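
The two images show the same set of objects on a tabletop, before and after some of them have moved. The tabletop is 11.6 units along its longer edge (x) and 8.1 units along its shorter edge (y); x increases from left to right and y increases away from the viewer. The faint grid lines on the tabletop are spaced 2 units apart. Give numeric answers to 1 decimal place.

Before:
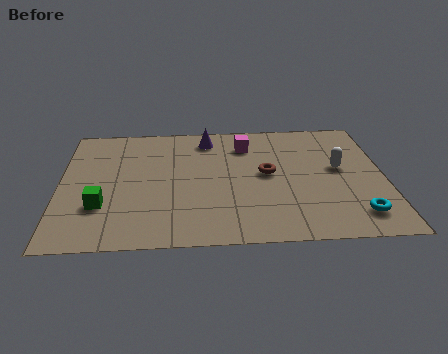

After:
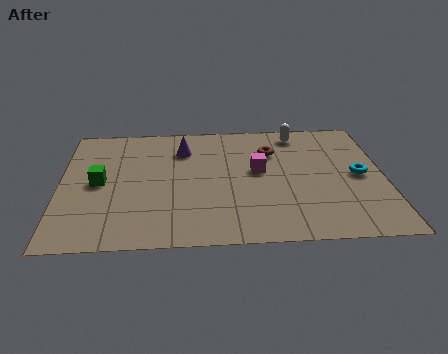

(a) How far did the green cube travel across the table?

1.5

From (1.5, 2.5) to (1.4, 4.0), the green cube covered √(0.1² + 1.5²) ≈ 1.5 units.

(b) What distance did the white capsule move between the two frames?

2.9

From (10.0, 4.5) to (8.6, 7.0), the white capsule covered √(1.4² + 2.5²) ≈ 2.9 units.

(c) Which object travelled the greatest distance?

the white capsule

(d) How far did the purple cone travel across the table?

1.1

From (5.3, 6.8) to (4.4, 6.1), the purple cone covered √(0.9² + 0.7²) ≈ 1.1 units.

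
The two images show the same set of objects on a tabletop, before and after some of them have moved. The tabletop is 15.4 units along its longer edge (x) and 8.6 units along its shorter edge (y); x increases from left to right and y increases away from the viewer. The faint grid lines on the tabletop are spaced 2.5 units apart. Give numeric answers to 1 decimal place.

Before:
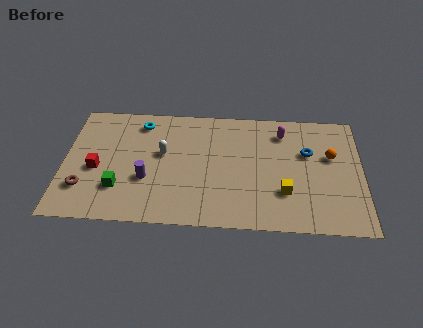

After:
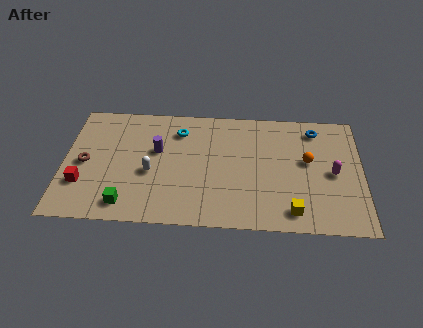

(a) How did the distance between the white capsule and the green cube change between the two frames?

-0.8

They were about 3.4 units apart before and 2.6 after — 0.8 units closer together.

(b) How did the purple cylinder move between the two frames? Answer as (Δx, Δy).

(0.5, 2.1)

The purple cylinder was at about (4.3, 3.1) and moved to about (4.8, 5.2).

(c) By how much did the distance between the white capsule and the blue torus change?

+1.7

They were about 7.5 units apart before and 9.2 after — 1.7 units further apart.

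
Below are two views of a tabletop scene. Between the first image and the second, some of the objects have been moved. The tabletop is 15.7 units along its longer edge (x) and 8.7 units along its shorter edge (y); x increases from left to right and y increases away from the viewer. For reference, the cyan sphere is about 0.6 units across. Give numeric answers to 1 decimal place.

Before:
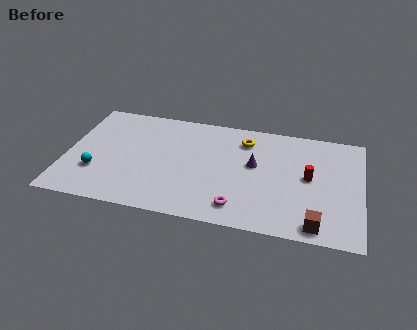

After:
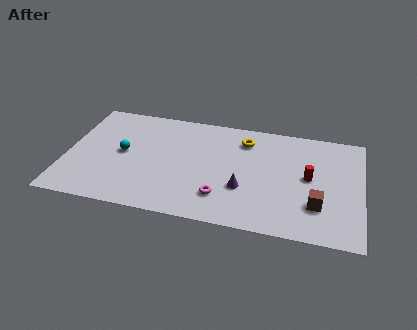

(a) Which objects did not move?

the yellow torus and the red cylinder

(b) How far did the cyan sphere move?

2.2

The cyan sphere moved from about (1.7, 2.7) to (3.0, 4.5), a distance of √(1.3² + 1.8²) ≈ 2.2.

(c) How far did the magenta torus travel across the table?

1.1

The magenta torus moved from about (9.3, 1.5) to (8.4, 2.1), a distance of √(0.9² + 0.6²) ≈ 1.1.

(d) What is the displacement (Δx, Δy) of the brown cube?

(0.0, 1.5)

The brown cube started near (13.4, 1.0) and ended near (13.4, 2.5).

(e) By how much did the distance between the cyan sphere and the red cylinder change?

-1.5

The distance was about 11.4 in the first image and 9.9 in the second, so they moved 1.5 units closer together.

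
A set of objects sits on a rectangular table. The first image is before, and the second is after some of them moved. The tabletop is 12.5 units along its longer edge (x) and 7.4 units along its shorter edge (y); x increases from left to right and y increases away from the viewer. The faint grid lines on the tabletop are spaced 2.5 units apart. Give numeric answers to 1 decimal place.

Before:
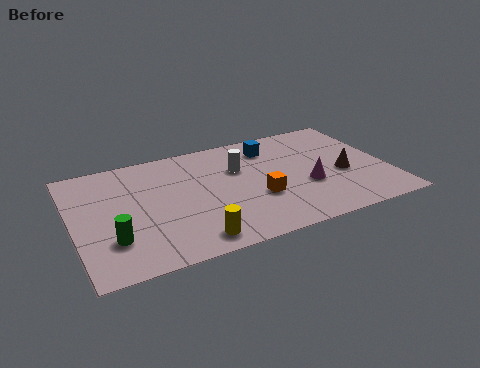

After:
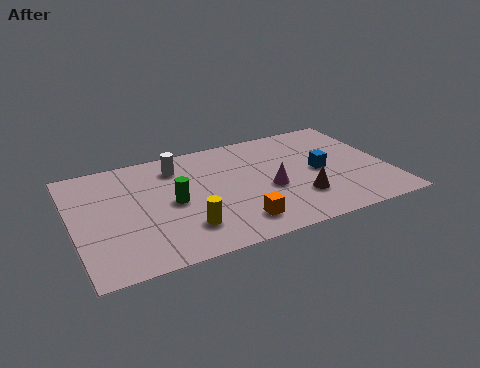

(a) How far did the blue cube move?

2.9

The blue cube moved from about (8.1, 5.9) to (9.8, 3.6), a distance of √(1.7² + 2.3²) ≈ 2.9.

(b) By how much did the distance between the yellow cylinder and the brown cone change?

-2.0

They were about 6.6 units apart before and 4.6 after — 2.0 units closer together.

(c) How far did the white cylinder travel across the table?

2.6

The white cylinder moved from about (6.7, 4.9) to (4.3, 5.9), a distance of √(2.4² + 1.0²) ≈ 2.6.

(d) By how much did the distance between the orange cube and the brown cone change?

-0.8

Before: roughly 3.5 units apart; after: 2.7. That's 0.8 units closer together.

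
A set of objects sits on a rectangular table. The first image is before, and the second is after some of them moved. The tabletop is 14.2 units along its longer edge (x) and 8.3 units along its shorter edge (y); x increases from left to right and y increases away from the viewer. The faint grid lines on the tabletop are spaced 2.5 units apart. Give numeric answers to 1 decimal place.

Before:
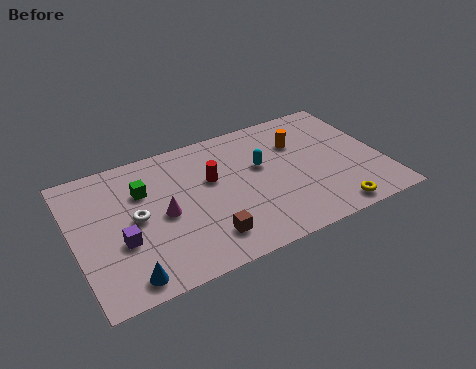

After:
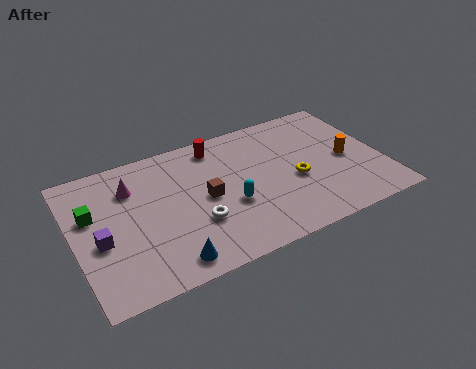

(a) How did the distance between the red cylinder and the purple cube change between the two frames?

+2.0

Before: roughly 4.8 units apart; after: 6.8. That's 2.0 units further apart.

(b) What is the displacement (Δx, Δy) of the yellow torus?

(-1.3, 2.6)

From the two frames, the yellow torus sits at roughly (11.4, 0.9) before and (10.1, 3.5) after.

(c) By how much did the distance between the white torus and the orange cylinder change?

-0.7

They were about 8.0 units apart before and 7.3 after — 0.7 units closer together.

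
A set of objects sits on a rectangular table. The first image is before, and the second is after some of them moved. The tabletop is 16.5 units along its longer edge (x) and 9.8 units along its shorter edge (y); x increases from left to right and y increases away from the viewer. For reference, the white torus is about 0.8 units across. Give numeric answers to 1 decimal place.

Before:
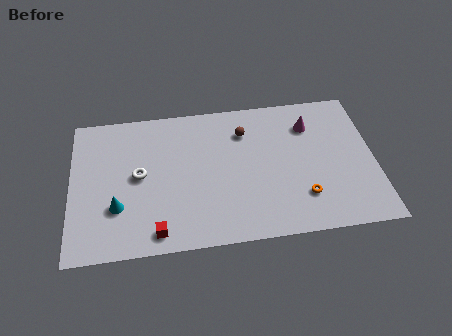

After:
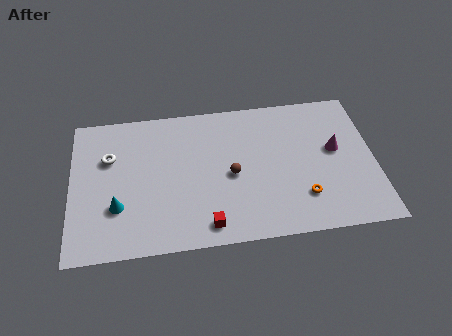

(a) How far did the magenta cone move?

2.3

From (13.1, 7.4) to (14.4, 5.5), the magenta cone covered √(1.3² + 1.9²) ≈ 2.3 units.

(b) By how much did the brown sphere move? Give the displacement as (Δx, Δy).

(-0.8, -2.9)

The brown sphere started near (9.5, 7.4) and ended near (8.7, 4.5).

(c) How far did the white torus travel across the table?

2.1

The white torus was near (3.7, 5.1) before and (2.1, 6.5) after, so it travelled √(1.6² + 1.4²) ≈ 2.1 units.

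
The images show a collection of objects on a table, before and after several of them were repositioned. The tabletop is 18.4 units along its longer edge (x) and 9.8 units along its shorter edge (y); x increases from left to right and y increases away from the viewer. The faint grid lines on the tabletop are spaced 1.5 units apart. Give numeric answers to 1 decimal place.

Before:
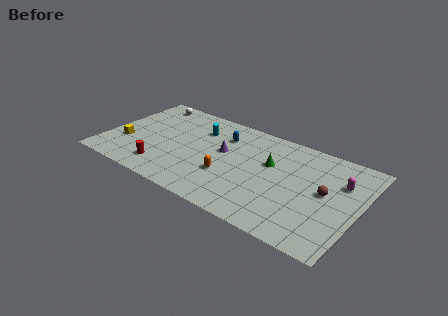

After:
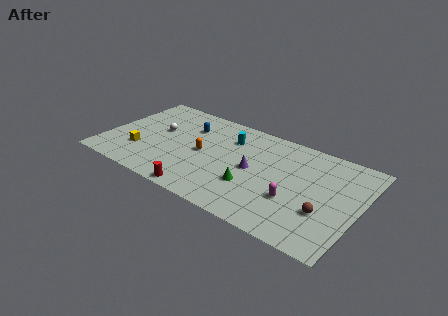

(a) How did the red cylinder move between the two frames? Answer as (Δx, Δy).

(3.1, -1.1)

From the two frames, the red cylinder sits at roughly (4.6, 1.9) before and (7.7, 0.8) after.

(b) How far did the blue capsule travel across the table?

2.6

The blue capsule was near (8.2, 7.3) before and (5.6, 7.1) after, so it travelled √(2.6² + 0.2²) ≈ 2.6 units.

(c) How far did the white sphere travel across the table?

3.2

The white sphere was near (2.2, 8.6) before and (3.6, 5.7) after, so it travelled √(1.4² + 2.9²) ≈ 3.2 units.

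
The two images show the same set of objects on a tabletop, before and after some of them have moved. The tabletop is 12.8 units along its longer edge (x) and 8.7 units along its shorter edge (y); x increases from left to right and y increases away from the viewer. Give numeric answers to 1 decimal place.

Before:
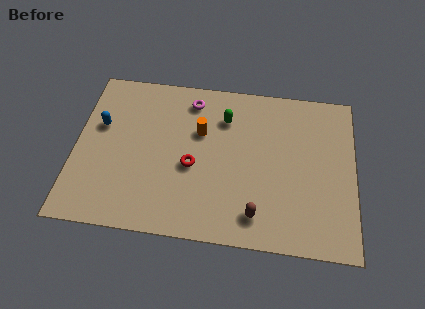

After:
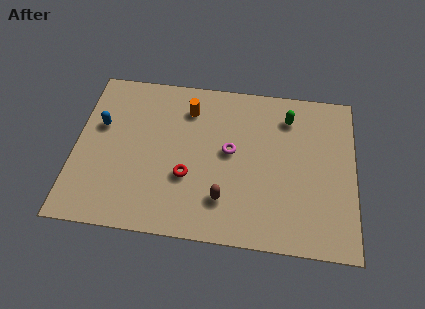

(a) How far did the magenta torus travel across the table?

3.2

From (5.2, 7.3) to (7.1, 4.7), the magenta torus covered √(1.9² + 2.6²) ≈ 3.2 units.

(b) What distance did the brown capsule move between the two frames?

1.6

The brown capsule was near (8.4, 1.5) before and (6.9, 2.1) after, so it travelled √(1.5² + 0.6²) ≈ 1.6 units.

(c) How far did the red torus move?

0.6

From (5.4, 3.7) to (5.2, 3.1), the red torus covered √(0.2² + 0.6²) ≈ 0.6 units.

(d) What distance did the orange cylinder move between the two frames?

1.3

From (5.7, 5.6) to (5.1, 6.8), the orange cylinder covered √(0.6² + 1.2²) ≈ 1.3 units.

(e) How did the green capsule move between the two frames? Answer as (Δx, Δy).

(2.9, 0.4)

The green capsule started near (6.8, 6.5) and ended near (9.7, 6.9).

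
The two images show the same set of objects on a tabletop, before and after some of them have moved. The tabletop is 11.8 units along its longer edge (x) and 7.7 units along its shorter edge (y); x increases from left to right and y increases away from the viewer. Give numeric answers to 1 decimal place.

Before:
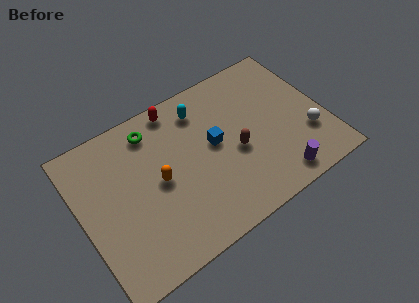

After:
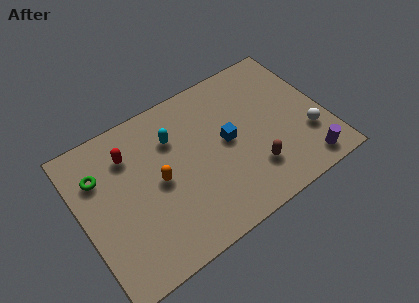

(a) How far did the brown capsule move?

1.4

The brown capsule moved from about (7.4, 3.3) to (8.0, 2.0), a distance of √(0.6² + 1.3²) ≈ 1.4.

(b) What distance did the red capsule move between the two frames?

2.7

From (5.1, 6.9) to (2.6, 5.8), the red capsule covered √(2.5² + 1.1²) ≈ 2.7 units.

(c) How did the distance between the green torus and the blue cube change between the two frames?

+2.7

The distance was about 3.5 in the first image and 6.2 in the second, so they moved 2.7 units further apart.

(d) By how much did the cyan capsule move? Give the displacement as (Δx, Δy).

(-1.5, -0.7)

The cyan capsule started near (6.2, 6.2) and ended near (4.7, 5.5).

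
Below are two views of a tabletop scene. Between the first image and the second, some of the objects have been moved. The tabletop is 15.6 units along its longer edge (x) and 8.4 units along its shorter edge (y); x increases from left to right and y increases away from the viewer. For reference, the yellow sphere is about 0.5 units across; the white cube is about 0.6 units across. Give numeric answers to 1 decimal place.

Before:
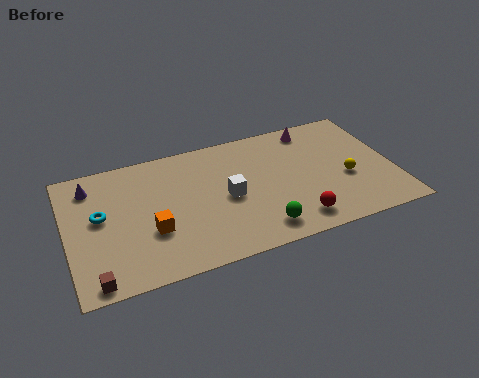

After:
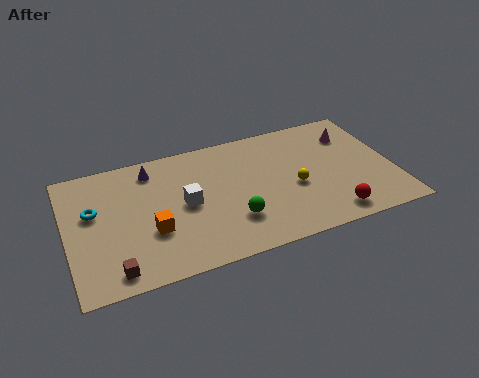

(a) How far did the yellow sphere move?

2.5

From (13.3, 3.4) to (10.8, 3.6), the yellow sphere covered √(2.5² + 0.2²) ≈ 2.5 units.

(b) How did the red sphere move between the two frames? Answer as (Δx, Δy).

(1.7, -0.2)

The red sphere was at about (10.6, 1.4) and moved to about (12.3, 1.2).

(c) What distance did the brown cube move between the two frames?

0.9

The brown cube moved from about (1.1, 0.8) to (2.0, 1.1), a distance of √(0.9² + 0.3²) ≈ 0.9.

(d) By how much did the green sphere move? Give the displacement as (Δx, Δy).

(-1.2, 1.0)

The green sphere started near (8.9, 1.4) and ended near (7.7, 2.4).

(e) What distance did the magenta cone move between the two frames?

2.1

The magenta cone was near (12.1, 7.3) before and (13.9, 6.3) after, so it travelled √(1.8² + 1.0²) ≈ 2.1 units.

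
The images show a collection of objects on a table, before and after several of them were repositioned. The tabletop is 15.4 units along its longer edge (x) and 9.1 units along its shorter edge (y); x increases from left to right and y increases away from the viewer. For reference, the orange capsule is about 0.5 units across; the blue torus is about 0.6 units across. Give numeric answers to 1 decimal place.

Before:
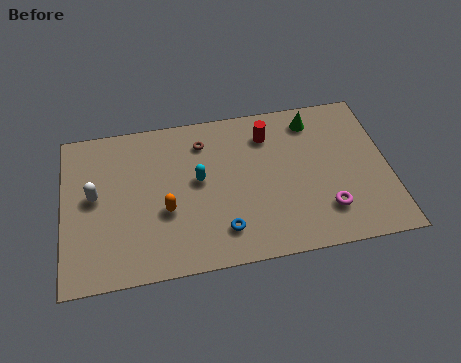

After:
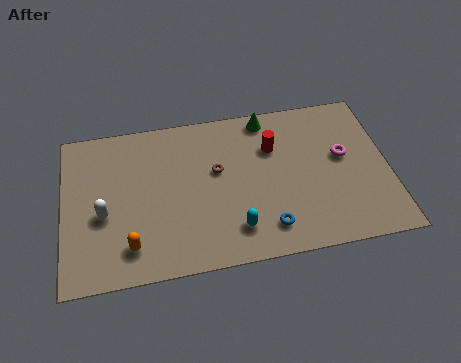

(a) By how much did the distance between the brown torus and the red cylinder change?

-0.3

The distance was about 3.1 in the first image and 2.8 in the second, so they moved 0.3 units closer together.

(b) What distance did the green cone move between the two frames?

2.3

From (12.0, 7.6) to (9.8, 8.1), the green cone covered √(2.2² + 0.5²) ≈ 2.3 units.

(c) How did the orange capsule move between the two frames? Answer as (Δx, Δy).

(-1.7, -1.7)

The orange capsule started near (4.8, 3.5) and ended near (3.1, 1.8).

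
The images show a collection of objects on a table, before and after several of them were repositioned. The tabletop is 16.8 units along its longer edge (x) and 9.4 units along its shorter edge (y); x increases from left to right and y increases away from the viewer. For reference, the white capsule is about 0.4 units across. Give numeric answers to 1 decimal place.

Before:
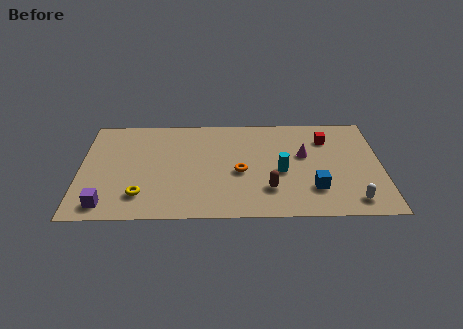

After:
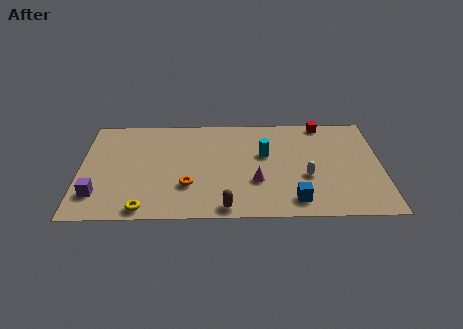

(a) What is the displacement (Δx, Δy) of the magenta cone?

(-2.7, -2.4)

From the two frames, the magenta cone sits at roughly (12.5, 5.6) before and (9.8, 3.2) after.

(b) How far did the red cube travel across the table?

1.5

The red cube was near (13.8, 7.1) before and (13.6, 8.6) after, so it travelled √(0.2² + 1.5²) ≈ 1.5 units.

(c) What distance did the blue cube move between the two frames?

1.5

The blue cube was near (13.0, 2.5) before and (11.9, 1.5) after, so it travelled √(1.1² + 1.0²) ≈ 1.5 units.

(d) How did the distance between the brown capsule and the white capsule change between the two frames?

+0.5

They were about 4.7 units apart before and 5.2 after — 0.5 units further apart.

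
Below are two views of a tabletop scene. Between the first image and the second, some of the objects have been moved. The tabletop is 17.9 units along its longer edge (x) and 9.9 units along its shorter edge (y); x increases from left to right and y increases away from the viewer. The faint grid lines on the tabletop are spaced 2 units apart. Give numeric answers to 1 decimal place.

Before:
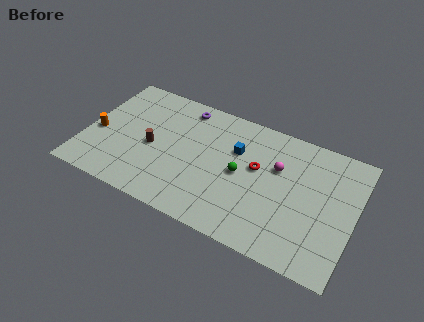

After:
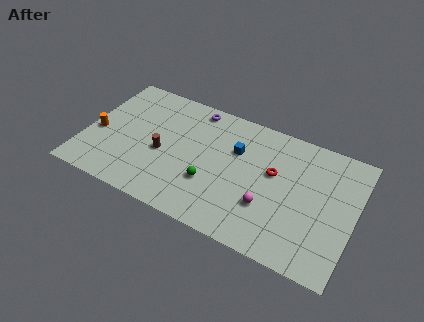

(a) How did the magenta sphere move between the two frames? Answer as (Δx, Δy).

(-0.3, -3.2)

From the two frames, the magenta sphere sits at roughly (12.7, 6.4) before and (12.4, 3.2) after.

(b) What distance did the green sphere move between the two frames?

2.4

The green sphere moved from about (10.4, 4.9) to (8.6, 3.3), a distance of √(1.8² + 1.6²) ≈ 2.4.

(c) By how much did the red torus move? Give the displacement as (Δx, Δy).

(1.1, 0.1)

The red torus started near (11.4, 5.8) and ended near (12.5, 5.9).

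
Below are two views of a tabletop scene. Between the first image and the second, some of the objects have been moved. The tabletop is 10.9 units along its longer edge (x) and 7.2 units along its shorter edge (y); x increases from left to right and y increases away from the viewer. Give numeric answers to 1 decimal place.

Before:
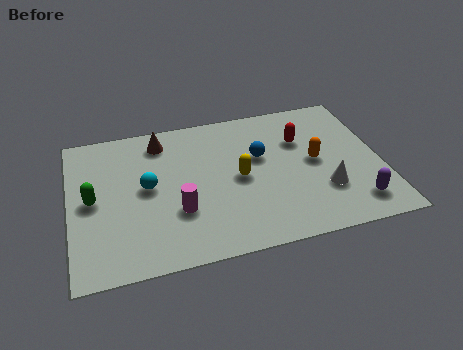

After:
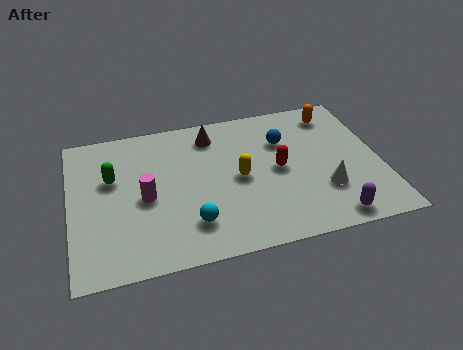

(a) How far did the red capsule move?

1.6

From (8.2, 4.9) to (7.3, 3.6), the red capsule covered √(0.9² + 1.3²) ≈ 1.6 units.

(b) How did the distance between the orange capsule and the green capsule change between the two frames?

+0.3

They were about 7.8 units apart before and 8.1 after — 0.3 units further apart.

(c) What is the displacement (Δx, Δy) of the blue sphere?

(0.9, 0.6)

The blue sphere started near (6.7, 4.4) and ended near (7.6, 5.0).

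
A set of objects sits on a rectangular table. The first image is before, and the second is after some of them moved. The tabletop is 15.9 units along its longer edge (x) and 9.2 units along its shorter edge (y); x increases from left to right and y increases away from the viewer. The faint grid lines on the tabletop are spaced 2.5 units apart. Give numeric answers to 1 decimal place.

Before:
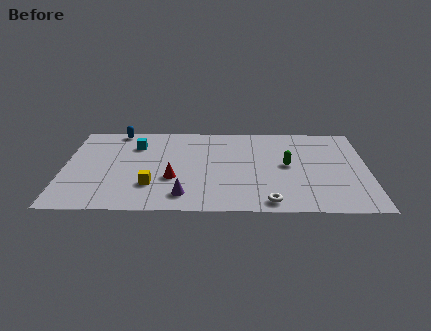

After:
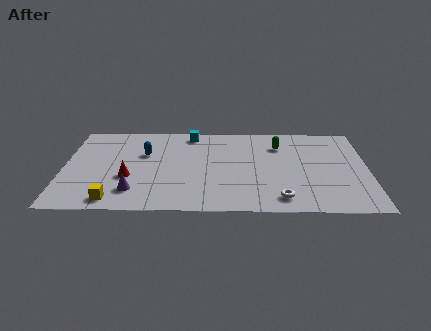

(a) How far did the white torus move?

0.7

From (10.7, 1.0) to (11.3, 1.4), the white torus covered √(0.6² + 0.4²) ≈ 0.7 units.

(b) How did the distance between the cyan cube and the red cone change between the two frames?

+1.7

They were about 4.0 units apart before and 5.7 after — 1.7 units further apart.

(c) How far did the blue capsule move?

2.9

The blue capsule was near (2.7, 8.4) before and (4.2, 5.9) after, so it travelled √(1.5² + 2.5²) ≈ 2.9 units.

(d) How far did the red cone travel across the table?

2.3

From (5.7, 3.3) to (3.4, 3.4), the red cone covered √(2.3² + 0.1²) ≈ 2.3 units.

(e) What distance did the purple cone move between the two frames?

2.6

The purple cone was near (6.3, 1.6) before and (3.7, 2.0) after, so it travelled √(2.6² + 0.4²) ≈ 2.6 units.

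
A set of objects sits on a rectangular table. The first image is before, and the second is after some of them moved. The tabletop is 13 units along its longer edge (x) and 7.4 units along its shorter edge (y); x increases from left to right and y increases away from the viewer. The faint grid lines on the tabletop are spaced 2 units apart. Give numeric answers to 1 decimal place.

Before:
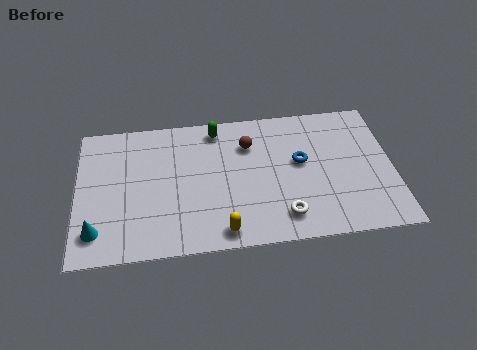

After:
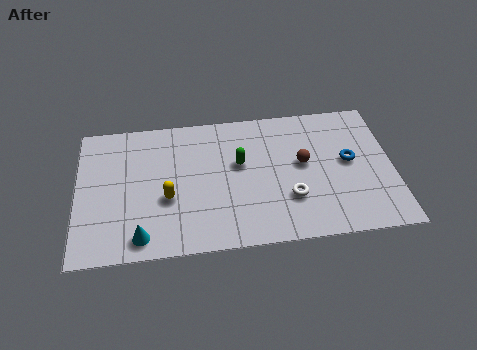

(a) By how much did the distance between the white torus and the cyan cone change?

-1.4

Before: roughly 7.6 units apart; after: 6.2. That's 1.4 units closer together.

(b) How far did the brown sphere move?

2.6

From (7.1, 5.4) to (9.3, 4.1), the brown sphere covered √(2.2² + 1.3²) ≈ 2.6 units.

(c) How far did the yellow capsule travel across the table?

3.0

From (5.9, 0.9) to (3.7, 2.9), the yellow capsule covered √(2.2² + 2.0²) ≈ 3.0 units.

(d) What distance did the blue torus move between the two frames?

2.0

The blue torus was near (9.2, 4.2) before and (11.2, 4.0) after, so it travelled √(2.0² + 0.2²) ≈ 2.0 units.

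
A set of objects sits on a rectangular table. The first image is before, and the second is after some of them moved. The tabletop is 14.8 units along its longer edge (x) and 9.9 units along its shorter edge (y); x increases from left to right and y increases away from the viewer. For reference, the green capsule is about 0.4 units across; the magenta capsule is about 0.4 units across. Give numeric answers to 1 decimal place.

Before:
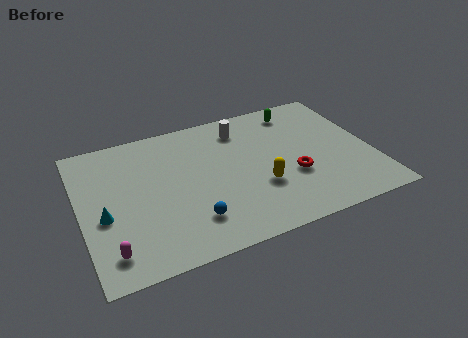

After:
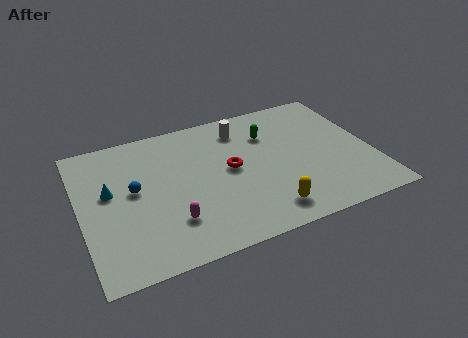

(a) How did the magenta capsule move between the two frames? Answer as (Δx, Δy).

(3.1, 0.9)

The magenta capsule started near (1.2, 1.7) and ended near (4.3, 2.6).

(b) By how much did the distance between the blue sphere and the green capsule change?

-1.4

Before: roughly 8.7 units apart; after: 7.3. That's 1.4 units closer together.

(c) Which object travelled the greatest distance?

the blue sphere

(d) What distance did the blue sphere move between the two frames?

4.0

From (5.3, 2.3) to (2.7, 5.4), the blue sphere covered √(2.6² + 3.1²) ≈ 4.0 units.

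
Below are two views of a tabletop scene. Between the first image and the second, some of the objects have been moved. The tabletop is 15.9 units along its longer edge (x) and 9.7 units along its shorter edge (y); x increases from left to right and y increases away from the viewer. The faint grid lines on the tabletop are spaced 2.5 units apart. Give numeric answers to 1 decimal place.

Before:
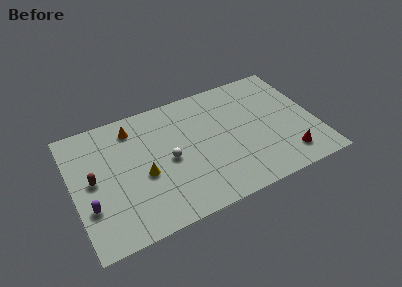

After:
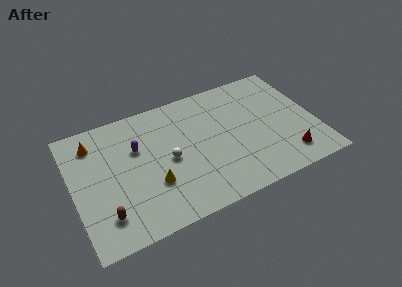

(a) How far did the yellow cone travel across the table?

1.0

The yellow cone was near (4.5, 4.1) before and (5.0, 3.2) after, so it travelled √(0.5² + 0.9²) ≈ 1.0 units.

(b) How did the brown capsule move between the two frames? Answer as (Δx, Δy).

(0.5, -2.9)

The brown capsule started near (1.3, 5.0) and ended near (1.8, 2.1).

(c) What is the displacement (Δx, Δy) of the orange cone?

(-2.6, -0.2)

The orange cone started near (4.2, 8.0) and ended near (1.6, 7.8).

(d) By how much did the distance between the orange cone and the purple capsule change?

-2.8

They were about 5.9 units apart before and 3.1 after — 2.8 units closer together.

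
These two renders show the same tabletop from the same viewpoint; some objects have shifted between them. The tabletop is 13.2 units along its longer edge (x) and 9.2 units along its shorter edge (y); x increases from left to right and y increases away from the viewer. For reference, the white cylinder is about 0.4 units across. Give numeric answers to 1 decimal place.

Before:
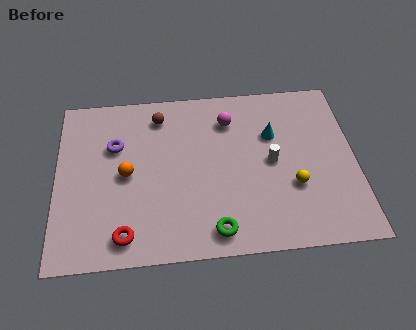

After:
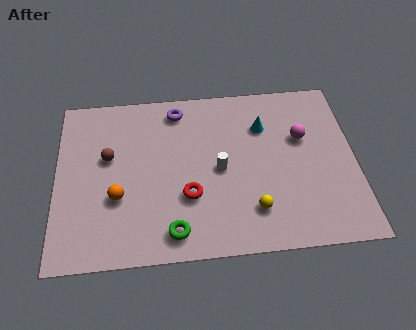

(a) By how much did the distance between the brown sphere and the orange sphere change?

-1.2

Before: roughly 3.4 units apart; after: 2.2. That's 1.2 units closer together.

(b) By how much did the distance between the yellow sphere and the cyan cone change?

+1.5

They were about 3.0 units apart before and 4.5 after — 1.5 units further apart.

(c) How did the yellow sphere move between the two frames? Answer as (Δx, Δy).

(-1.8, -1.1)

The yellow sphere was at about (10.4, 3.2) and moved to about (8.6, 2.1).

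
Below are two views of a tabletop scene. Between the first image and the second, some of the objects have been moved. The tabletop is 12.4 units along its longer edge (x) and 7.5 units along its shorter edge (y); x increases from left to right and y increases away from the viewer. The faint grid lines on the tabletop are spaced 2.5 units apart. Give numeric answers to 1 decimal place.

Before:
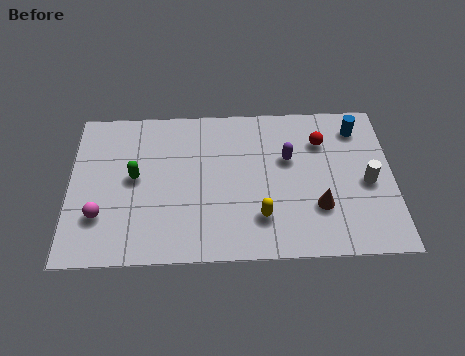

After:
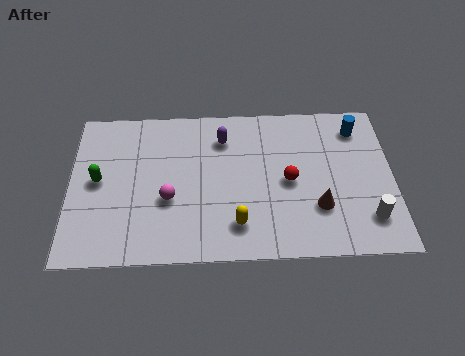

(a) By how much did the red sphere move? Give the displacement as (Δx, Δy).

(-1.3, -1.9)

From the two frames, the red sphere sits at roughly (9.7, 5.5) before and (8.4, 3.6) after.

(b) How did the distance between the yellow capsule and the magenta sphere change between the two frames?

-3.2

The distance was about 6.1 in the first image and 2.9 in the second, so they moved 3.2 units closer together.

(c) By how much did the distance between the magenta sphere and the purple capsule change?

-4.0

They were about 7.6 units apart before and 3.6 after — 4.0 units closer together.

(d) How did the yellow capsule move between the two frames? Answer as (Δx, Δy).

(-0.9, -0.3)

From the two frames, the yellow capsule sits at roughly (7.3, 1.9) before and (6.4, 1.6) after.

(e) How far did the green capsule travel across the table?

1.4

From (2.5, 4.0) to (1.1, 3.9), the green capsule covered √(1.4² + 0.1²) ≈ 1.4 units.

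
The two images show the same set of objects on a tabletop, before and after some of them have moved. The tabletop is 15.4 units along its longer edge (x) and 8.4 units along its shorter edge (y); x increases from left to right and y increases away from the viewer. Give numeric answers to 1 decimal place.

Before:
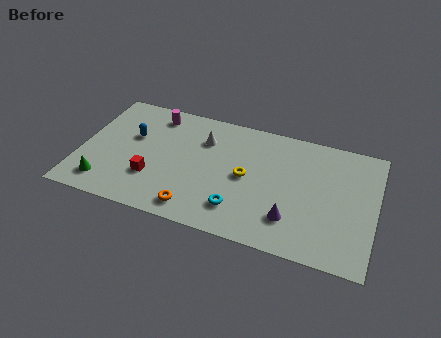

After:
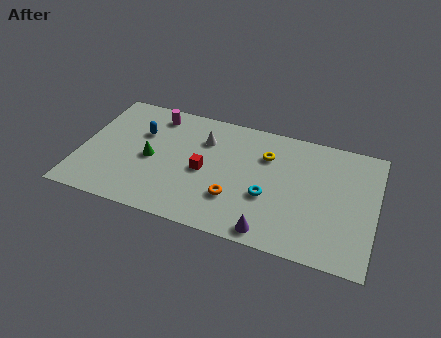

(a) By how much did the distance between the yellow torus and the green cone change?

-1.4

Before: roughly 7.7 units apart; after: 6.3. That's 1.4 units closer together.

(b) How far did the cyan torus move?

1.9

The cyan torus was near (8.5, 1.9) before and (9.9, 3.2) after, so it travelled √(1.4² + 1.3²) ≈ 1.9 units.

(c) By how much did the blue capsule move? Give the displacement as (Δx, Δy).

(0.4, 0.4)

The blue capsule started near (2.6, 5.2) and ended near (3.0, 5.6).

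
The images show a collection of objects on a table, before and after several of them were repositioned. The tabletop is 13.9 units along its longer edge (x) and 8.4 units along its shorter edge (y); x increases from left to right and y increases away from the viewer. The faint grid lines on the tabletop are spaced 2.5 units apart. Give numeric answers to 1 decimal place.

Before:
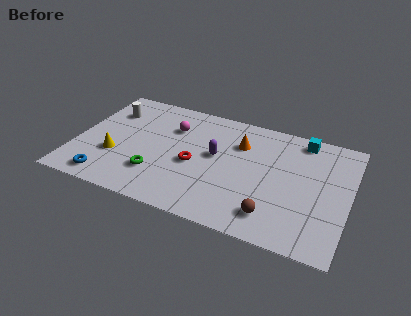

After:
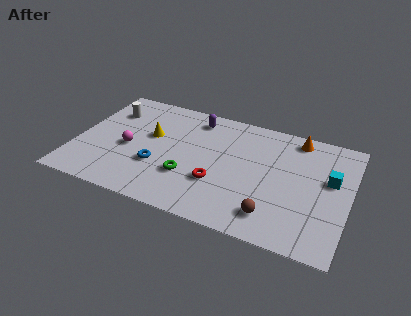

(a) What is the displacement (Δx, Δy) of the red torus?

(1.3, -0.9)

The red torus started near (6.1, 3.7) and ended near (7.4, 2.8).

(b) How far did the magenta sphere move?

3.0

The magenta sphere was near (4.7, 6.0) before and (2.7, 3.7) after, so it travelled √(2.0² + 2.3²) ≈ 3.0 units.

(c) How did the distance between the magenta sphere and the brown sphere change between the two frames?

+0.8

The distance was about 7.1 in the first image and 7.9 in the second, so they moved 0.8 units further apart.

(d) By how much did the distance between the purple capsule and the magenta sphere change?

+1.9

They were about 2.7 units apart before and 4.6 after — 1.9 units further apart.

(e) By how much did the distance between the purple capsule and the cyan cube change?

+2.4

The distance was about 5.0 in the first image and 7.4 in the second, so they moved 2.4 units further apart.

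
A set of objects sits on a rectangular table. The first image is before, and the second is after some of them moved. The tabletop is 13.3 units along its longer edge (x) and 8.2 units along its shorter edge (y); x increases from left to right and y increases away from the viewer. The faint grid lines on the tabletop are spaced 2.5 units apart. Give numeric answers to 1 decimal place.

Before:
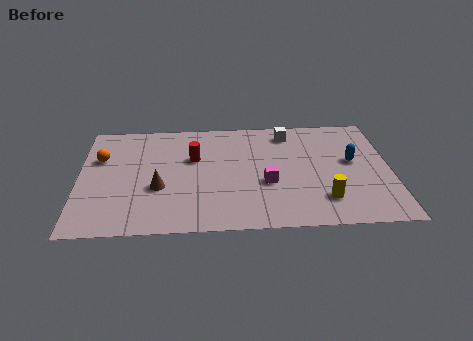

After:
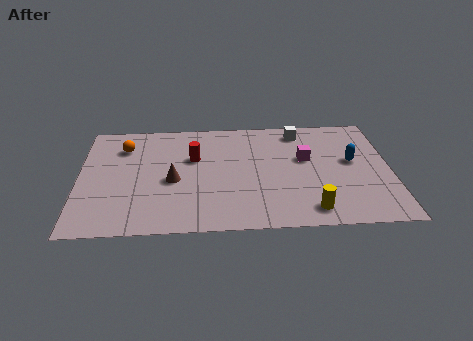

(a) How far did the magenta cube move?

2.4

The magenta cube moved from about (8.0, 3.2) to (9.7, 4.9), a distance of √(1.7² + 1.7²) ≈ 2.4.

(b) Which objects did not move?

the blue capsule and the red cylinder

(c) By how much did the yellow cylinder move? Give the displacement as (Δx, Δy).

(-0.6, -0.7)

The yellow cylinder started near (10.4, 1.9) and ended near (9.8, 1.2).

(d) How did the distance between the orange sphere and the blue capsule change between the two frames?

-0.9

The distance was about 10.8 in the first image and 9.9 in the second, so they moved 0.9 units closer together.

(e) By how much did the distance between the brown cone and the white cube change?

-0.3

The distance was about 6.8 in the first image and 6.5 in the second, so they moved 0.3 units closer together.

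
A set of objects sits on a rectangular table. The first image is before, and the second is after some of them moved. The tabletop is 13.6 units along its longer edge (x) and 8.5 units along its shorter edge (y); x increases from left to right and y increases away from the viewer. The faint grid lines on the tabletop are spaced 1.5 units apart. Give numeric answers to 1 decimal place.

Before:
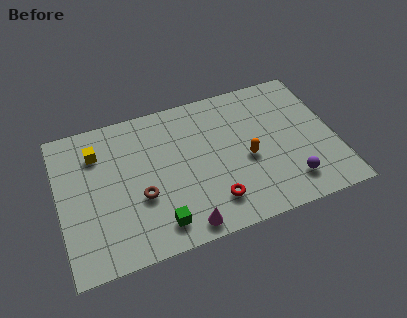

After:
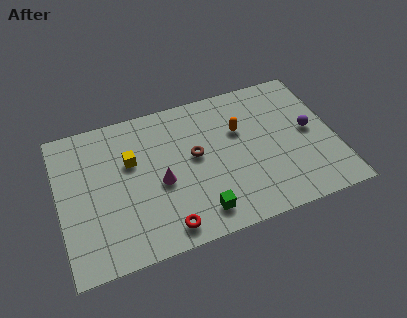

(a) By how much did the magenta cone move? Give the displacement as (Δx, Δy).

(-0.9, 2.8)

From the two frames, the magenta cone sits at roughly (5.8, 0.9) before and (4.9, 3.7) after.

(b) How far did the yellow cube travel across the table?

1.9

The yellow cube was near (2.0, 6.4) before and (3.6, 5.4) after, so it travelled √(1.6² + 1.0²) ≈ 1.9 units.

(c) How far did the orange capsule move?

1.8

The orange capsule was near (9.2, 3.7) before and (9.0, 5.5) after, so it travelled √(0.2² + 1.8²) ≈ 1.8 units.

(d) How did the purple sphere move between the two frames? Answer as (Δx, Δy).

(1.3, 2.7)

From the two frames, the purple sphere sits at roughly (11.1, 1.7) before and (12.4, 4.4) after.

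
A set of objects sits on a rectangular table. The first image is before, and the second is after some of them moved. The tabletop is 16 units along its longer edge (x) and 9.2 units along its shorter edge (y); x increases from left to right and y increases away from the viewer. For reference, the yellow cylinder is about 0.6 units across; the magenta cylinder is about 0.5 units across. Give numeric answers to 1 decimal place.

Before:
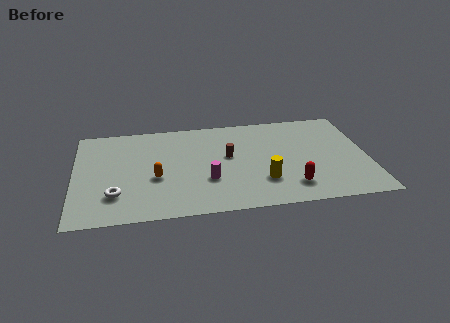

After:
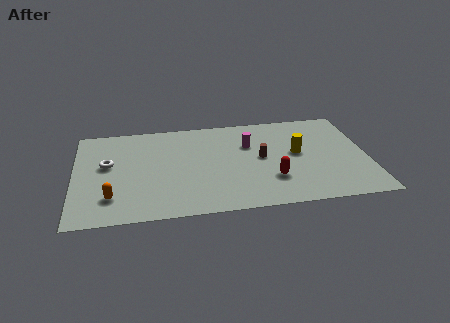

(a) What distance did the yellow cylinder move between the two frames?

3.1

The yellow cylinder was near (10.2, 2.6) before and (12.2, 5.0) after, so it travelled √(2.0² + 2.4²) ≈ 3.1 units.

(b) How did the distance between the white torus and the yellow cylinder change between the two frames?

+2.4

They were about 8.0 units apart before and 10.4 after — 2.4 units further apart.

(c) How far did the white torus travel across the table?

2.9

The white torus moved from about (2.2, 2.4) to (1.8, 5.3), a distance of √(0.4² + 2.9²) ≈ 2.9.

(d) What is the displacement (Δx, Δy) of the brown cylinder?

(1.8, -0.4)

From the two frames, the brown cylinder sits at roughly (8.4, 5.2) before and (10.2, 4.8) after.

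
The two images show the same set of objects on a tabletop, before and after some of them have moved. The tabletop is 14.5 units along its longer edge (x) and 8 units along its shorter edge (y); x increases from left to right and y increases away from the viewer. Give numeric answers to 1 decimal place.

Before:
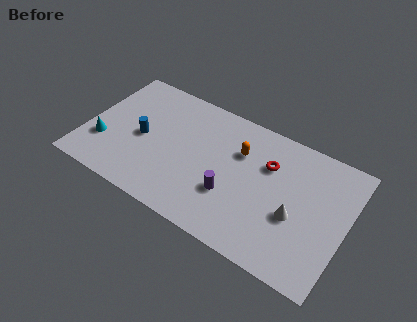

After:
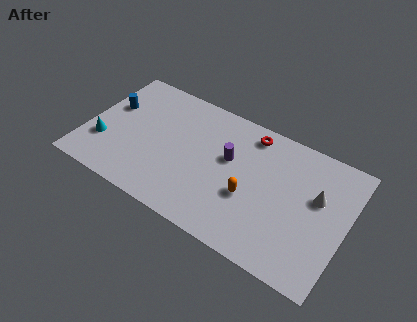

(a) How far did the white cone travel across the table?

2.0

The white cone was near (11.8, 3.2) before and (12.8, 4.9) after, so it travelled √(1.0² + 1.7²) ≈ 2.0 units.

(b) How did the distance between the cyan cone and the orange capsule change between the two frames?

+0.3

Before: roughly 7.9 units apart; after: 8.2. That's 0.3 units further apart.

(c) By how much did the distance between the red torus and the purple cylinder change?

-1.0

The distance was about 3.3 in the first image and 2.3 in the second, so they moved 1.0 units closer together.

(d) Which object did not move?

the cyan cone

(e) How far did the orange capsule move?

2.6

From (8.4, 5.5) to (9.3, 3.1), the orange capsule covered √(0.9² + 2.4²) ≈ 2.6 units.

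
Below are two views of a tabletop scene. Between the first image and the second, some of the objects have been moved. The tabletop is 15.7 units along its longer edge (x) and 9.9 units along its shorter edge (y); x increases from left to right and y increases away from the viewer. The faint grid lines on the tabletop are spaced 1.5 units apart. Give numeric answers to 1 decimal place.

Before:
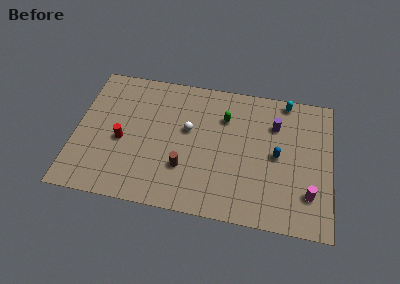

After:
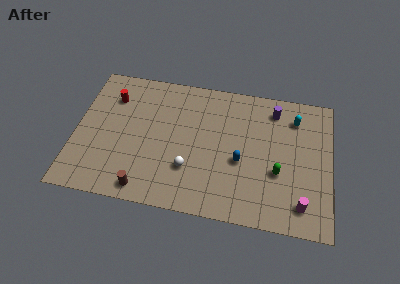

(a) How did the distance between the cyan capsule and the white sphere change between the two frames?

+1.2

The distance was about 6.7 in the first image and 7.9 in the second, so they moved 1.2 units further apart.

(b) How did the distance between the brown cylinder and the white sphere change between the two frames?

+0.4

They were about 2.8 units apart before and 3.2 after — 0.4 units further apart.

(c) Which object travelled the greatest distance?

the green capsule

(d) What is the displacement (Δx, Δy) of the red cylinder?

(-0.8, 3.1)

The red cylinder started near (2.9, 4.3) and ended near (2.1, 7.4).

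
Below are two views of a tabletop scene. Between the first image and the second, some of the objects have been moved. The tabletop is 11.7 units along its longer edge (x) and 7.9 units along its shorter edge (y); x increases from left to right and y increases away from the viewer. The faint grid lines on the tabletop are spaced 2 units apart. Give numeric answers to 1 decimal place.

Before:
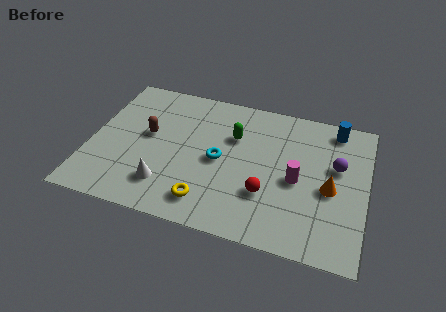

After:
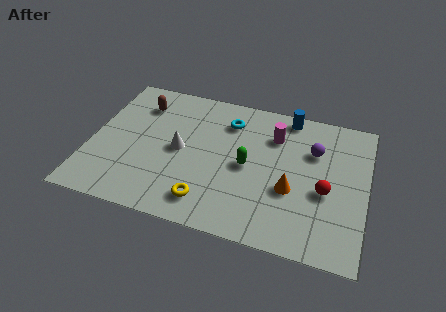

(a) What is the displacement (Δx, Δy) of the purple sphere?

(-1.0, 0.6)

From the two frames, the purple sphere sits at roughly (10.4, 4.8) before and (9.4, 5.4) after.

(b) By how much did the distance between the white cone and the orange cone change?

-2.1

The distance was about 7.0 in the first image and 4.9 in the second, so they moved 2.1 units closer together.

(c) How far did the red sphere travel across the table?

2.5

From (7.6, 2.5) to (10.0, 3.3), the red sphere covered √(2.4² + 0.8²) ≈ 2.5 units.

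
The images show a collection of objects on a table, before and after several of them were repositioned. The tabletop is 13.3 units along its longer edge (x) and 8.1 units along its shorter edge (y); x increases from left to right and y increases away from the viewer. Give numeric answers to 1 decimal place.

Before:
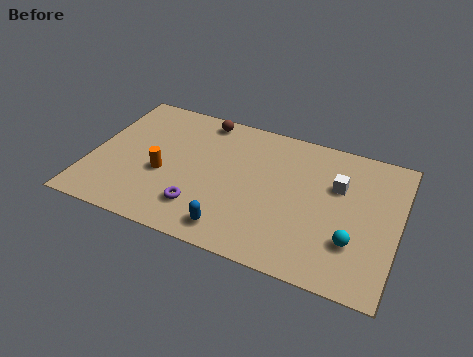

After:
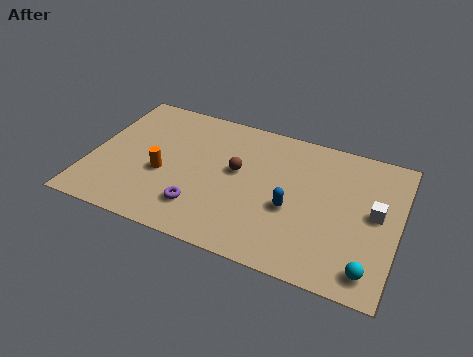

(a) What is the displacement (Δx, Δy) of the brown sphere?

(1.8, -2.6)

The brown sphere started near (4.5, 7.2) and ended near (6.3, 4.6).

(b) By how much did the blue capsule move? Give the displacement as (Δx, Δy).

(2.3, 2.1)

The blue capsule was at about (6.5, 1.2) and moved to about (8.8, 3.3).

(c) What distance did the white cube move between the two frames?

2.0

The white cube moved from about (10.6, 5.3) to (12.3, 4.3), a distance of √(1.7² + 1.0²) ≈ 2.0.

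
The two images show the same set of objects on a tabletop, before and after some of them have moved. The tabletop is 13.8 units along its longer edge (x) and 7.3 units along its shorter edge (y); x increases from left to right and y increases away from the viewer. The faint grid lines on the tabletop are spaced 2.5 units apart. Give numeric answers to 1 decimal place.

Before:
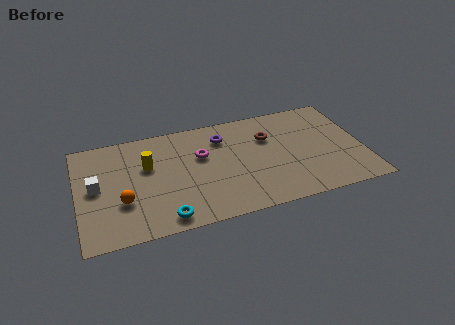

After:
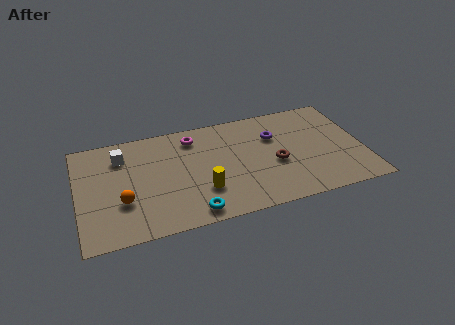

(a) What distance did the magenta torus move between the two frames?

1.4

The magenta torus moved from about (6.0, 4.6) to (5.7, 6.0), a distance of √(0.3² + 1.4²) ≈ 1.4.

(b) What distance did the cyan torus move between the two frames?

1.3

The cyan torus moved from about (4.0, 0.9) to (5.3, 0.9), a distance of √(1.3² + 0.0²) ≈ 1.3.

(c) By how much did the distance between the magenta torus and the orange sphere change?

+0.6

They were about 4.4 units apart before and 5.0 after — 0.6 units further apart.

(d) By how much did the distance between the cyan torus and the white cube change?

+1.4

The distance was about 4.2 in the first image and 5.6 in the second, so they moved 1.4 units further apart.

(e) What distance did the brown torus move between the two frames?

1.9

From (9.3, 5.0) to (9.5, 3.1), the brown torus covered √(0.2² + 1.9²) ≈ 1.9 units.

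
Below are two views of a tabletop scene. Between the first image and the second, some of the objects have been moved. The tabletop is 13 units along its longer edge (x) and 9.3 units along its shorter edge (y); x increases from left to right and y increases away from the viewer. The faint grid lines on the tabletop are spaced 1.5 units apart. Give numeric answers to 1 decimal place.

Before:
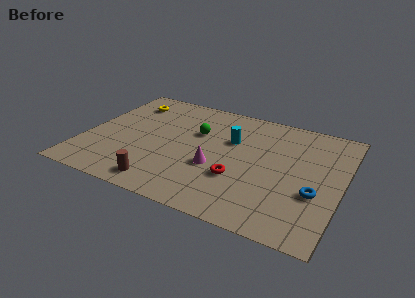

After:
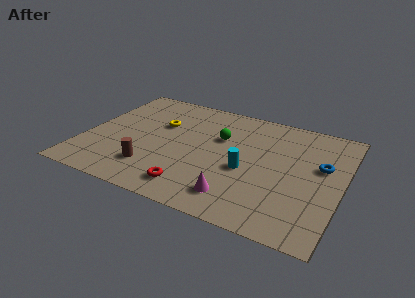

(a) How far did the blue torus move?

2.2

The blue torus was near (11.8, 3.4) before and (11.9, 5.6) after, so it travelled √(0.1² + 2.2²) ≈ 2.2 units.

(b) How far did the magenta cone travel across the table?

2.2

From (6.8, 3.5) to (8.1, 1.7), the magenta cone covered √(1.3² + 1.8²) ≈ 2.2 units.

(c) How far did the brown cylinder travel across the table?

1.2

The brown cylinder was near (4.4, 1.2) before and (3.7, 2.2) after, so it travelled √(0.7² + 1.0²) ≈ 1.2 units.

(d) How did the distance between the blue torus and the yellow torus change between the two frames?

-2.6

Before: roughly 10.9 units apart; after: 8.3. That's 2.6 units closer together.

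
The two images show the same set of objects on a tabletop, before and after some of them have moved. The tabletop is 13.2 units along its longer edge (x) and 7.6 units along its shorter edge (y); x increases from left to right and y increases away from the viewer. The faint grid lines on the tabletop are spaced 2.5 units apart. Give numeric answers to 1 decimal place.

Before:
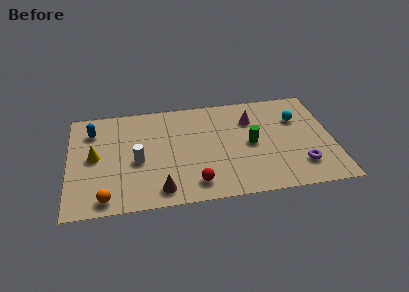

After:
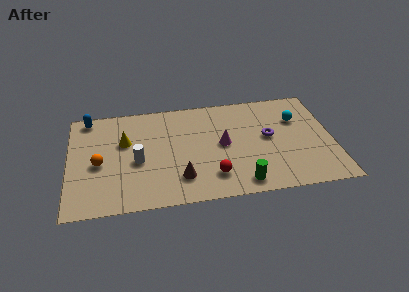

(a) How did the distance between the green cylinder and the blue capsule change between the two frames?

+1.3

Before: roughly 8.2 units apart; after: 9.5. That's 1.3 units further apart.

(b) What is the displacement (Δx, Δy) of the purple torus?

(-1.5, 2.3)

The purple torus started near (11.5, 1.8) and ended near (10.0, 4.1).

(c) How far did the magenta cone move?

2.2

The magenta cone was near (9.2, 5.5) before and (7.7, 3.9) after, so it travelled √(1.5² + 1.6²) ≈ 2.2 units.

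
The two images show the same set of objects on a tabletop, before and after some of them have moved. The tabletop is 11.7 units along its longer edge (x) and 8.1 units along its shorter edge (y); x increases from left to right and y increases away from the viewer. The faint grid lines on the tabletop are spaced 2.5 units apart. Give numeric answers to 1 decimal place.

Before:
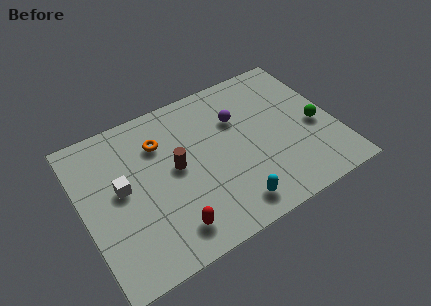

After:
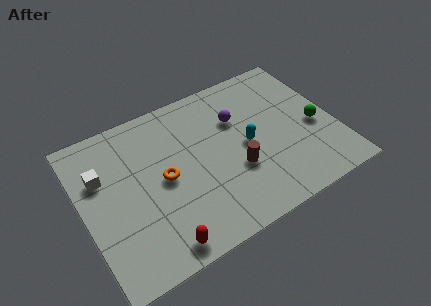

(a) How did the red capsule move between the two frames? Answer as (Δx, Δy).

(-0.6, -0.5)

The red capsule started near (3.6, 1.4) and ended near (3.0, 0.9).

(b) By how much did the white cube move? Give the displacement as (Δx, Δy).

(-0.8, 1.0)

The white cube was at about (1.8, 4.4) and moved to about (1.0, 5.4).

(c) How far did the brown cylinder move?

3.0

From (4.3, 4.3) to (6.9, 2.9), the brown cylinder covered √(2.6² + 1.4²) ≈ 3.0 units.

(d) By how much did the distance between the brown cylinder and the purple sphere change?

-0.7

The distance was about 3.3 in the first image and 2.6 in the second, so they moved 0.7 units closer together.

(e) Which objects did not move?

the green sphere and the purple sphere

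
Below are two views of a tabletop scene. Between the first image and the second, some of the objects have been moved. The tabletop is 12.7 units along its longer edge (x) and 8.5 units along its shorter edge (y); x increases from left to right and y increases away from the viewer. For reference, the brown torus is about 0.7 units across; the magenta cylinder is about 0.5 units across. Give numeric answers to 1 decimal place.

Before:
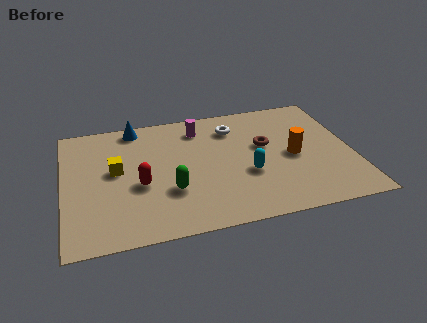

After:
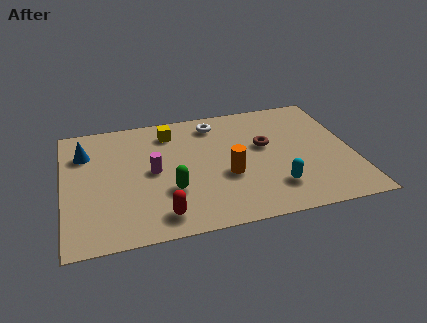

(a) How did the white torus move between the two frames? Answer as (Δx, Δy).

(-0.8, 0.5)

From the two frames, the white torus sits at roughly (7.6, 6.6) before and (6.8, 7.1) after.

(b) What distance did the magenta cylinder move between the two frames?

3.4

The magenta cylinder moved from about (6.1, 6.9) to (3.9, 4.3), a distance of √(2.2² + 2.6²) ≈ 3.4.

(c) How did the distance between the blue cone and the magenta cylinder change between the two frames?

+0.6

They were about 2.9 units apart before and 3.5 after — 0.6 units further apart.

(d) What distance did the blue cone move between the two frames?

2.7

The blue cone was near (3.3, 7.6) before and (1.0, 6.2) after, so it travelled √(2.3² + 1.4²) ≈ 2.7 units.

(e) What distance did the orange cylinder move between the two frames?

3.1

The orange cylinder was near (10.1, 4.0) before and (7.1, 3.3) after, so it travelled √(3.0² + 0.7²) ≈ 3.1 units.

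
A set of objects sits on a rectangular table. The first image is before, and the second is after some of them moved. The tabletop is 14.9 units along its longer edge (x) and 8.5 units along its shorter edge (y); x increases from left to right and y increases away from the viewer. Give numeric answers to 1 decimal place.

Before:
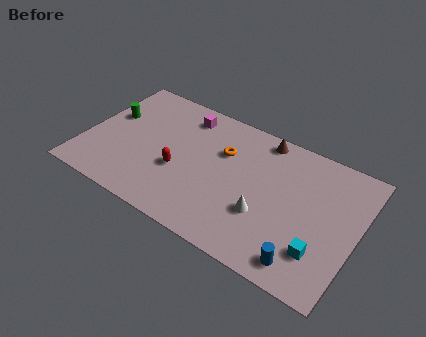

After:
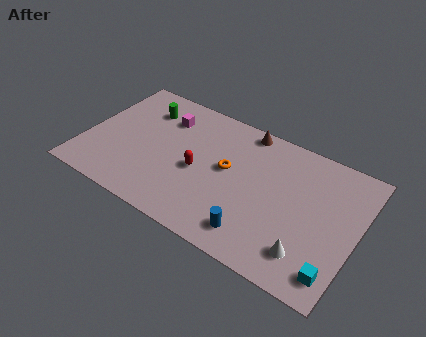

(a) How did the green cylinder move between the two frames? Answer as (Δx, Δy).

(1.7, 1.3)

The green cylinder started near (1.1, 5.2) and ended near (2.8, 6.5).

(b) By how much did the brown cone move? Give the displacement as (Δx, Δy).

(-1.0, 0.1)

The brown cone was at about (9.3, 7.6) and moved to about (8.3, 7.7).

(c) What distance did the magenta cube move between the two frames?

1.2

The magenta cube moved from about (5.0, 7.1) to (4.0, 6.4), a distance of √(1.0² + 0.7²) ≈ 1.2.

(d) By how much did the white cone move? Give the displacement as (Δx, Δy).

(2.5, -1.1)

From the two frames, the white cone sits at roughly (10.1, 2.9) before and (12.6, 1.8) after.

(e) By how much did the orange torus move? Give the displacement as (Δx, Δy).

(0.4, -1.0)

The orange torus was at about (7.4, 5.7) and moved to about (7.8, 4.7).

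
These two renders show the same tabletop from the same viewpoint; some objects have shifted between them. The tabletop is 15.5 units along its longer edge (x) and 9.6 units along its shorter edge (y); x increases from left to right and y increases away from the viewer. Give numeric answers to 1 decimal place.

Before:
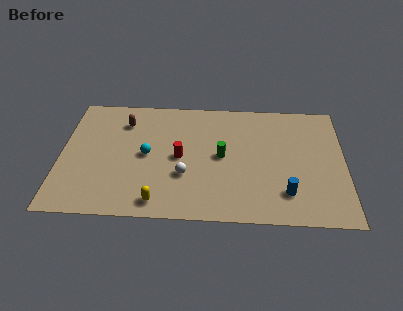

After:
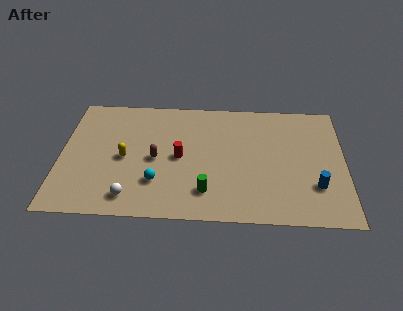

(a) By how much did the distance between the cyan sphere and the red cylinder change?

+0.5

Before: roughly 1.8 units apart; after: 2.3. That's 0.5 units further apart.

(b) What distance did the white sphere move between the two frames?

3.4

The white sphere was near (6.8, 3.3) before and (3.9, 1.5) after, so it travelled √(2.9² + 1.8²) ≈ 3.4 units.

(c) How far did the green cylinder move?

2.9

The green cylinder was near (8.8, 4.9) before and (8.0, 2.1) after, so it travelled √(0.8² + 2.8²) ≈ 2.9 units.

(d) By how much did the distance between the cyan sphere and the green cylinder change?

-1.3

Before: roughly 4.1 units apart; after: 2.8. That's 1.3 units closer together.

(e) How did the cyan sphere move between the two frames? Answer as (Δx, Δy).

(0.6, -2.1)

The cyan sphere was at about (4.7, 4.8) and moved to about (5.3, 2.7).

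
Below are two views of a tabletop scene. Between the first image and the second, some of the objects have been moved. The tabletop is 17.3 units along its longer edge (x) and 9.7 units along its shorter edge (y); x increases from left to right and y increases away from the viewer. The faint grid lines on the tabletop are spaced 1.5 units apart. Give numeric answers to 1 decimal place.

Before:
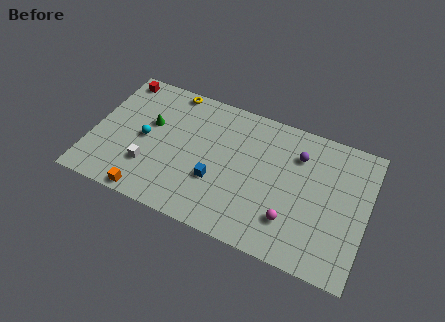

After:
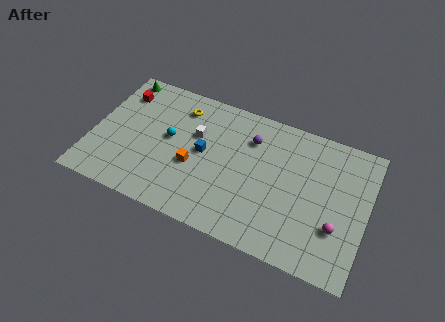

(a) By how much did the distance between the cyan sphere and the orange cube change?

-1.8

Before: roughly 4.0 units apart; after: 2.2. That's 1.8 units closer together.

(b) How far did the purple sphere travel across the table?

3.0

The purple sphere was near (12.8, 7.2) before and (9.8, 7.2) after, so it travelled √(3.0² + 0.0²) ≈ 3.0 units.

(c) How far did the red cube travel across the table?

1.1

The red cube was near (1.1, 8.6) before and (1.4, 7.5) after, so it travelled √(0.3² + 1.1²) ≈ 1.1 units.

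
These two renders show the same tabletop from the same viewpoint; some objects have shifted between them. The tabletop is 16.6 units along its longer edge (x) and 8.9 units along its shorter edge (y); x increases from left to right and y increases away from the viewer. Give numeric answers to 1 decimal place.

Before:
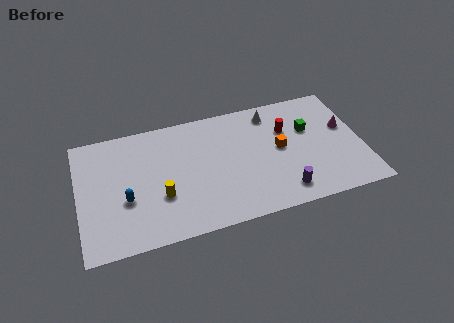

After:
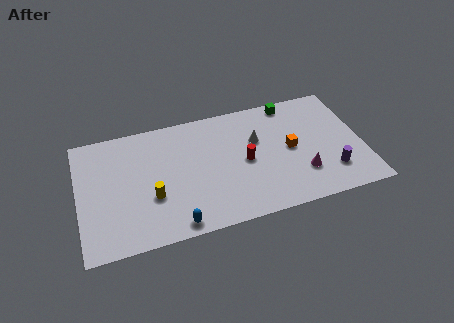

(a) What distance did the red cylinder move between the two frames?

3.1

The red cylinder was near (12.3, 6.0) before and (9.7, 4.3) after, so it travelled √(2.6² + 1.7²) ≈ 3.1 units.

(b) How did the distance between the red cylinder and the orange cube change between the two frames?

+1.3

The distance was about 1.4 in the first image and 2.7 in the second, so they moved 1.3 units further apart.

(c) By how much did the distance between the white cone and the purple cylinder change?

-0.6

They were about 6.0 units apart before and 5.4 after — 0.6 units closer together.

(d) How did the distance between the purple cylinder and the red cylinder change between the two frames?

+0.8

The distance was about 4.5 in the first image and 5.3 in the second, so they moved 0.8 units further apart.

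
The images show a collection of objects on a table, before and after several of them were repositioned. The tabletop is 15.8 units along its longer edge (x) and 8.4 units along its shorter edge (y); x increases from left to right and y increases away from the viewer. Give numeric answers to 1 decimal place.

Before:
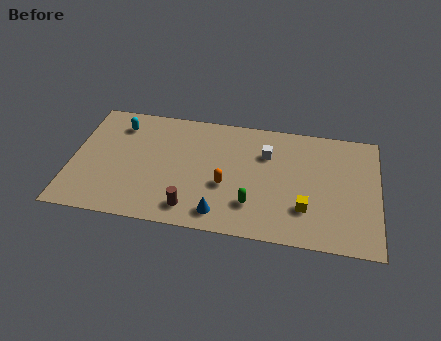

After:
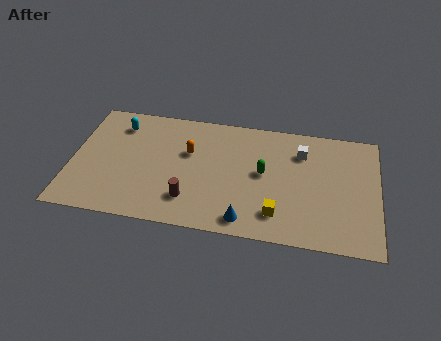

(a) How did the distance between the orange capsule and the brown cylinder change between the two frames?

+0.8

The distance was about 2.5 in the first image and 3.3 in the second, so they moved 0.8 units further apart.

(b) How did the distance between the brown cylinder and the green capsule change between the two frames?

+1.3

They were about 3.2 units apart before and 4.5 after — 1.3 units further apart.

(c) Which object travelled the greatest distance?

the orange capsule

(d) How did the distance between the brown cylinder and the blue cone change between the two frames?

+1.5

Before: roughly 1.5 units apart; after: 3.0. That's 1.5 units further apart.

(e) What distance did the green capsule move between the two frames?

2.4

The green capsule moved from about (9.4, 2.2) to (9.9, 4.5), a distance of √(0.5² + 2.3²) ≈ 2.4.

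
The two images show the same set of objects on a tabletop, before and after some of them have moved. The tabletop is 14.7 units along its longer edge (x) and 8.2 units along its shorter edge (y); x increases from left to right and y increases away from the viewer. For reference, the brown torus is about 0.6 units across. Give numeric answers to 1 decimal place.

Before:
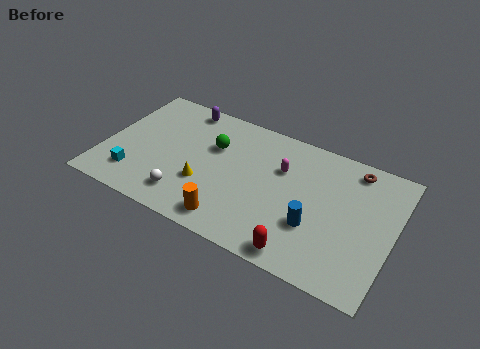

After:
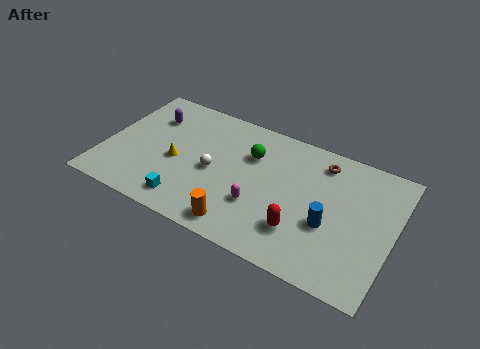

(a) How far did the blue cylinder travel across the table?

0.8

The blue cylinder moved from about (10.9, 2.8) to (11.6, 3.2), a distance of √(0.7² + 0.4²) ≈ 0.8.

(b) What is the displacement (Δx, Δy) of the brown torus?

(-1.6, -0.3)

The brown torus was at about (12.4, 7.1) and moved to about (10.8, 6.8).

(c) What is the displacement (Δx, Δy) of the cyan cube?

(2.8, -0.5)

The cyan cube was at about (1.8, 1.8) and moved to about (4.6, 1.3).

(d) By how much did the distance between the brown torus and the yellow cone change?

-0.5

Before: roughly 8.3 units apart; after: 7.8. That's 0.5 units closer together.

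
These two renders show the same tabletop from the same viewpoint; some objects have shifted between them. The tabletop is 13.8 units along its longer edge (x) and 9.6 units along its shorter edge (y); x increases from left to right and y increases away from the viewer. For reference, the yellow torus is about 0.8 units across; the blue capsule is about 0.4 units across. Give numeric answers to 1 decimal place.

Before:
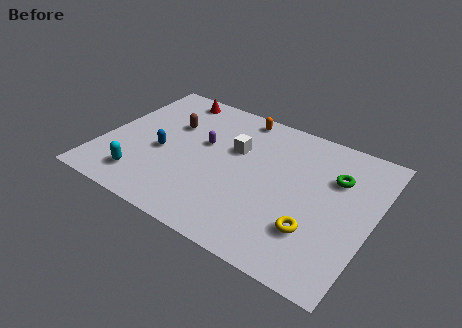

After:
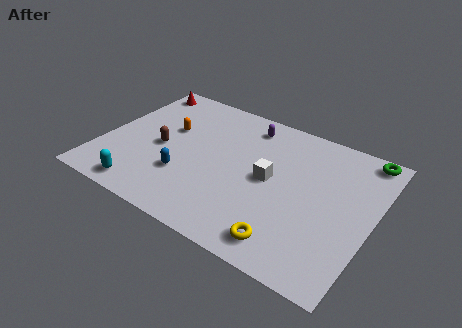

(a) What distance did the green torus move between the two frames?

2.4

The green torus moved from about (11.7, 6.6) to (12.9, 8.7), a distance of √(1.2² + 2.1²) ≈ 2.4.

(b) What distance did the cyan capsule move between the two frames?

0.7

The cyan capsule moved from about (2.5, 1.8) to (2.7, 1.1), a distance of √(0.2² + 0.7²) ≈ 0.7.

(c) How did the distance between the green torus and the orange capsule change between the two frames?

+4.5

The distance was about 5.7 in the first image and 10.2 in the second, so they moved 4.5 units further apart.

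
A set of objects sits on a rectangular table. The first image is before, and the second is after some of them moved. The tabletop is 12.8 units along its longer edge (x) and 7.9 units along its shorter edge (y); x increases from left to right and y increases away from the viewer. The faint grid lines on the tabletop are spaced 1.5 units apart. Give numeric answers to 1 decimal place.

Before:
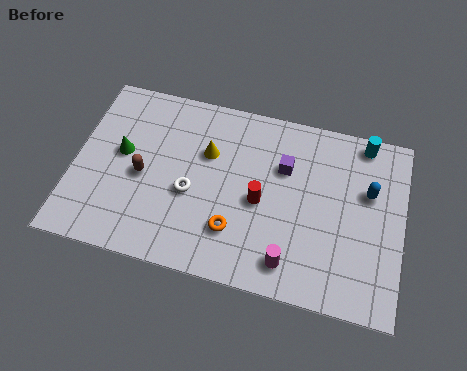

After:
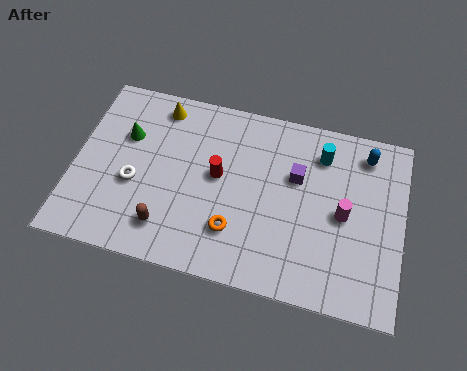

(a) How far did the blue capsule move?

1.6

From (11.4, 5.0) to (11.2, 6.6), the blue capsule covered √(0.2² + 1.6²) ≈ 1.6 units.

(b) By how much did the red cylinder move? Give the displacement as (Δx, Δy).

(-1.7, 0.7)

From the two frames, the red cylinder sits at roughly (7.3, 3.6) before and (5.6, 4.3) after.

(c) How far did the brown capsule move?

2.3

From (2.7, 3.6) to (3.8, 1.6), the brown capsule covered √(1.1² + 2.0²) ≈ 2.3 units.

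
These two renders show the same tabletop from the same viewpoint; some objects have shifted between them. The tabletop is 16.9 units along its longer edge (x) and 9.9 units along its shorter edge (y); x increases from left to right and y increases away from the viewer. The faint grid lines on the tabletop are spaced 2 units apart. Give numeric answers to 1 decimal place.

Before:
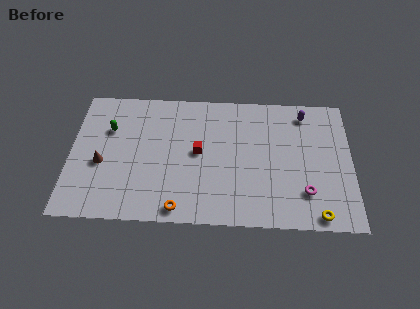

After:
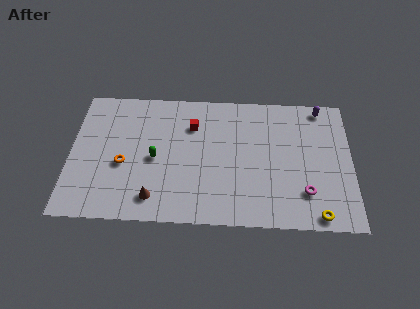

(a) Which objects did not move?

the magenta torus and the yellow torus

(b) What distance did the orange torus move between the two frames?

4.6

From (6.6, 1.0) to (3.2, 4.1), the orange torus covered √(3.4² + 3.1²) ≈ 4.6 units.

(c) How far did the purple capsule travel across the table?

1.1

From (14.1, 8.4) to (15.1, 8.9), the purple capsule covered √(1.0² + 0.5²) ≈ 1.1 units.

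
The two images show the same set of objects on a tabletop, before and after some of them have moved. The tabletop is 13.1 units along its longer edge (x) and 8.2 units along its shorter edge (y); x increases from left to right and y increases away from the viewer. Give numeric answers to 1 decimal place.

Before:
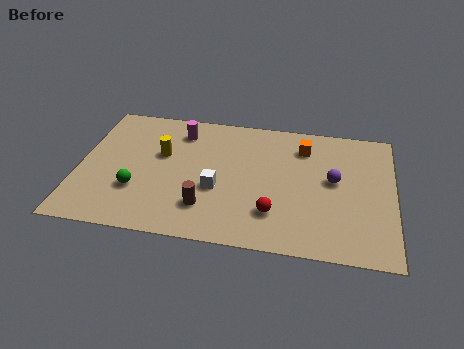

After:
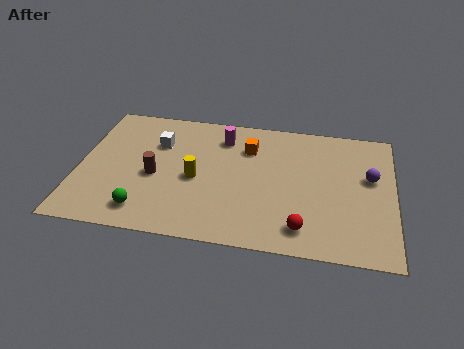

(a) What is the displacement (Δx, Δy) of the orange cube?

(-2.3, -0.4)

The orange cube started near (9.3, 6.4) and ended near (7.0, 6.0).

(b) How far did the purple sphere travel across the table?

1.6

The purple sphere was near (10.6, 4.5) before and (12.1, 4.9) after, so it travelled √(1.5² + 0.4²) ≈ 1.6 units.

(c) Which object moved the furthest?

the white cube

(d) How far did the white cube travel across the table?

3.6

The white cube was near (5.8, 3.2) before and (3.2, 5.7) after, so it travelled √(2.6² + 2.5²) ≈ 3.6 units.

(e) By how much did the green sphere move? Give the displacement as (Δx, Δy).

(0.4, -1.2)

From the two frames, the green sphere sits at roughly (2.5, 2.6) before and (2.9, 1.4) after.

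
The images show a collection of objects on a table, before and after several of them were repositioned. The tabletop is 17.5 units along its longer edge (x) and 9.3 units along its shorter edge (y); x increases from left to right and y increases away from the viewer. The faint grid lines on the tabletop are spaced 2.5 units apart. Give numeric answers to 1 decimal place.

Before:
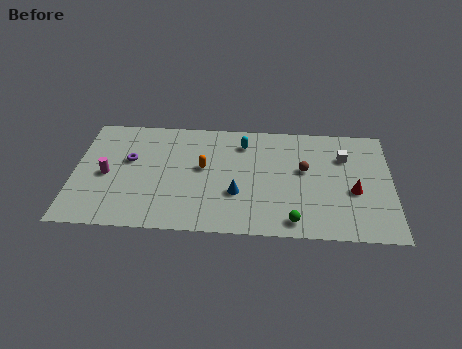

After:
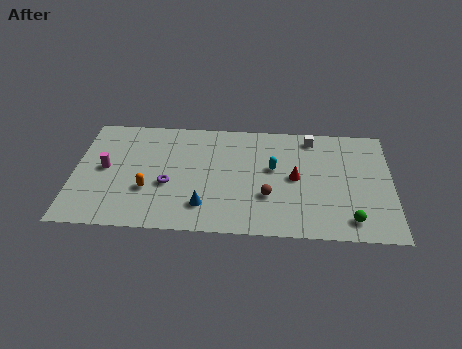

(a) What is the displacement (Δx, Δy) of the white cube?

(-1.8, 1.5)

The white cube was at about (14.9, 6.6) and moved to about (13.1, 8.1).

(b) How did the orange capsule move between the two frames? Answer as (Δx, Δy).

(-3.0, -2.0)

The orange capsule was at about (7.1, 5.2) and moved to about (4.1, 3.2).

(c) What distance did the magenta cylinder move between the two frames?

0.5

The magenta cylinder was near (1.8, 4.3) before and (1.7, 4.8) after, so it travelled √(0.1² + 0.5²) ≈ 0.5 units.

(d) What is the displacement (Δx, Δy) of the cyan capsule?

(1.7, -2.0)

The cyan capsule started near (9.3, 7.4) and ended near (11.0, 5.4).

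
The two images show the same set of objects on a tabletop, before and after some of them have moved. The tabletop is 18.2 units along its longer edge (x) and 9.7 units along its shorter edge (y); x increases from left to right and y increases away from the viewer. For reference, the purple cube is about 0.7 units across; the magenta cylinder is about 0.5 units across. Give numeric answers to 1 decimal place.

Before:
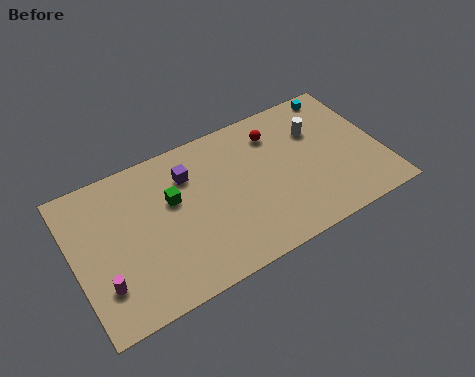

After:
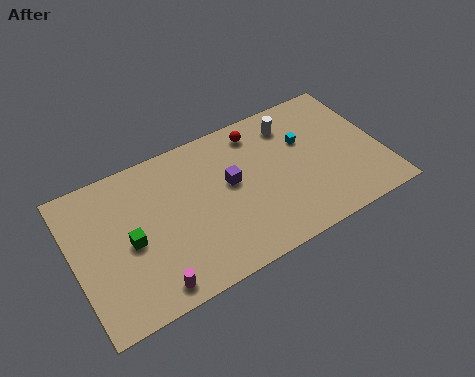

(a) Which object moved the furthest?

the cyan cube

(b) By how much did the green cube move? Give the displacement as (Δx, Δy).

(-2.7, -1.5)

The green cube was at about (5.9, 6.0) and moved to about (3.2, 4.5).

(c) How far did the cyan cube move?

3.5

The cyan cube was near (16.4, 8.7) before and (13.9, 6.3) after, so it travelled √(2.5² + 2.4²) ≈ 3.5 units.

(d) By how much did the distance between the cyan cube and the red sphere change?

-1.0

They were about 4.2 units apart before and 3.2 after — 1.0 units closer together.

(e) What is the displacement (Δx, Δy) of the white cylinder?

(-1.4, 1.1)

From the two frames, the white cylinder sits at roughly (14.7, 6.7) before and (13.3, 7.8) after.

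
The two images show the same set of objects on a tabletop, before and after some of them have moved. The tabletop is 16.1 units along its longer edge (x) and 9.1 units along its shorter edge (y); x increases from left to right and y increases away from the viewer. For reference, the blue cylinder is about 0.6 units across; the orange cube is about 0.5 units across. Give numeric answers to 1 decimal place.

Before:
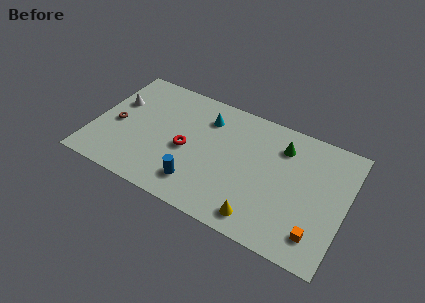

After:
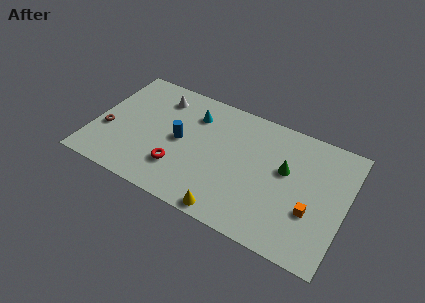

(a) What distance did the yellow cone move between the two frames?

2.0

From (11.1, 1.3) to (9.2, 0.8), the yellow cone covered √(1.9² + 0.5²) ≈ 2.0 units.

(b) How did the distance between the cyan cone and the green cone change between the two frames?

+1.4

They were about 4.9 units apart before and 6.3 after — 1.4 units further apart.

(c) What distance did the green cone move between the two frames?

1.6

From (11.8, 7.0) to (12.2, 5.4), the green cone covered √(0.4² + 1.6²) ≈ 1.6 units.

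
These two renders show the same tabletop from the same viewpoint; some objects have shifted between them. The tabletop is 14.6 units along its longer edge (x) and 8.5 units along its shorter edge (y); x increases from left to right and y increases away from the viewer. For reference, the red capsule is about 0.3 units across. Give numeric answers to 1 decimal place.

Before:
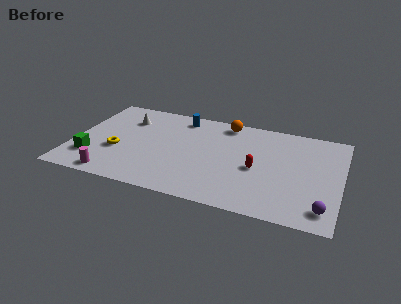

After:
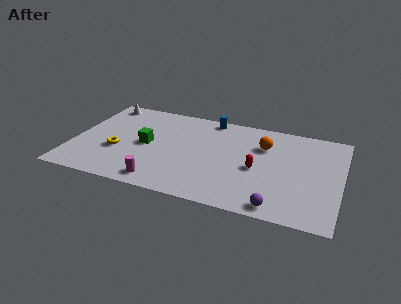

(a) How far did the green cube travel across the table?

3.4

The green cube was near (1.2, 2.2) before and (4.0, 4.2) after, so it travelled √(2.8² + 2.0²) ≈ 3.4 units.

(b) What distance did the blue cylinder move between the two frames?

1.6

The blue cylinder moved from about (5.6, 7.3) to (7.2, 7.7), a distance of √(1.6² + 0.4²) ≈ 1.6.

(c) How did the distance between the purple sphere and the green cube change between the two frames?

-4.5

Before: roughly 12.6 units apart; after: 8.1. That's 4.5 units closer together.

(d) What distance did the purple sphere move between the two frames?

2.5

The purple sphere moved from about (13.8, 1.4) to (11.4, 0.9), a distance of √(2.4² + 0.5²) ≈ 2.5.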